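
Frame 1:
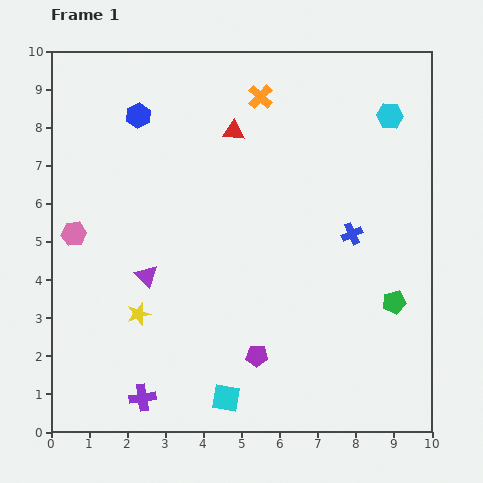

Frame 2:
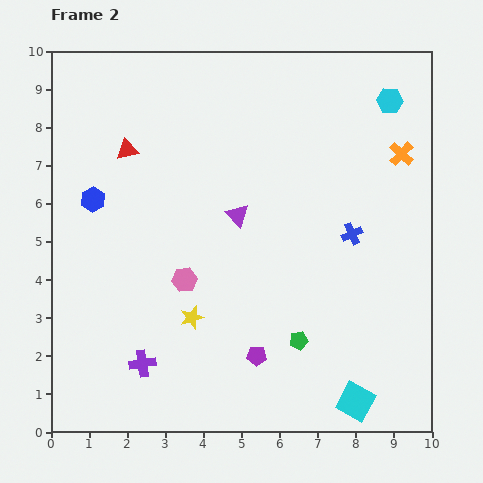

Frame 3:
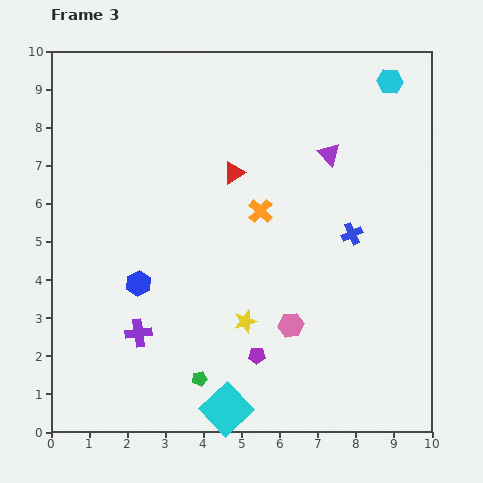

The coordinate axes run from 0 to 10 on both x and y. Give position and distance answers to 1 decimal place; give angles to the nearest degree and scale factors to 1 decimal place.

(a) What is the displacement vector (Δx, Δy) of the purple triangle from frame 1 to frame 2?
(2.4, 1.6)

The purple triangle was at (2.5, 4.1) in frame 1 and (4.9, 5.7) in frame 2.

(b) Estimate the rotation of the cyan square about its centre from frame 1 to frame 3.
37° clockwise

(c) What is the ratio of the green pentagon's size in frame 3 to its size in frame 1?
0.6×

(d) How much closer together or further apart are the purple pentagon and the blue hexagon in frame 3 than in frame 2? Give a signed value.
-2.3

Distance in frame 2: 5.9. Distance in frame 3: 3.6.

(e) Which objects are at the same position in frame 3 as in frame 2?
the blue cross, the purple pentagon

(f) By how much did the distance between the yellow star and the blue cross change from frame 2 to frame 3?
-1.1

Distance in frame 2: 4.7. Distance in frame 3: 3.6.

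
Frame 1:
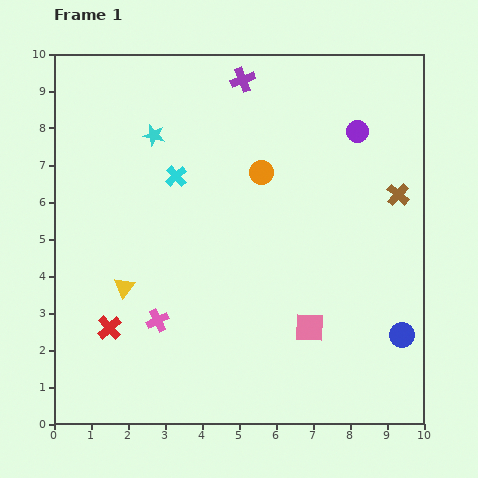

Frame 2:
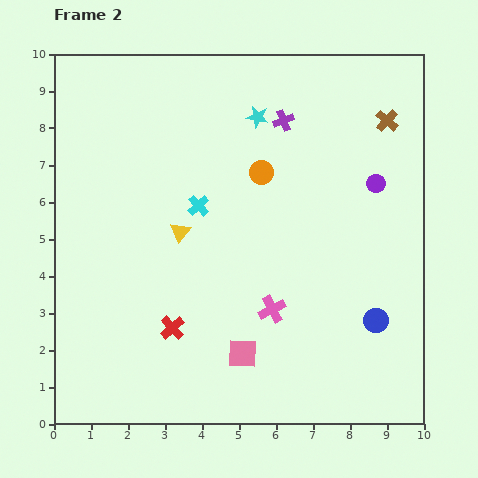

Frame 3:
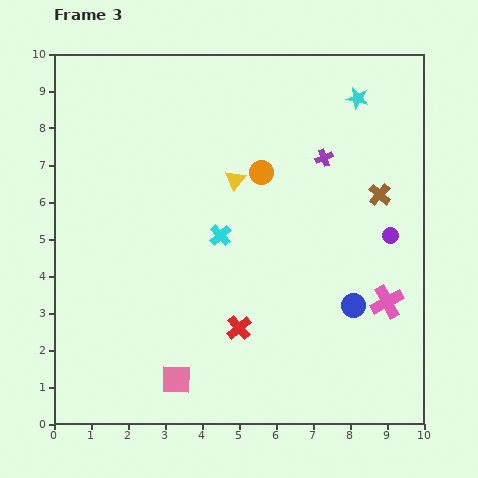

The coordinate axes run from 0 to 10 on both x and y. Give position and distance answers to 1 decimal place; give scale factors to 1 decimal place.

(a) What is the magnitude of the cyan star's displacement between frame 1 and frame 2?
2.8

The cyan star moved from (2.7, 7.8) to (5.5, 8.3), a distance of √(2.8² + 0.5²) ≈ 2.8.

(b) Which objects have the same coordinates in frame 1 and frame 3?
the orange circle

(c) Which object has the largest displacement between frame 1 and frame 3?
the pink cross

(moved 6.2; next 5.6)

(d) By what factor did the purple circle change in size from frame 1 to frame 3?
0.7×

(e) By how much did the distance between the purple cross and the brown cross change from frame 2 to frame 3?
-1.0

Distance in frame 2: 2.8. Distance in frame 3: 1.8.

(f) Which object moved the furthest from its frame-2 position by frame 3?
the pink cross

(moved 3.1; next 2.7)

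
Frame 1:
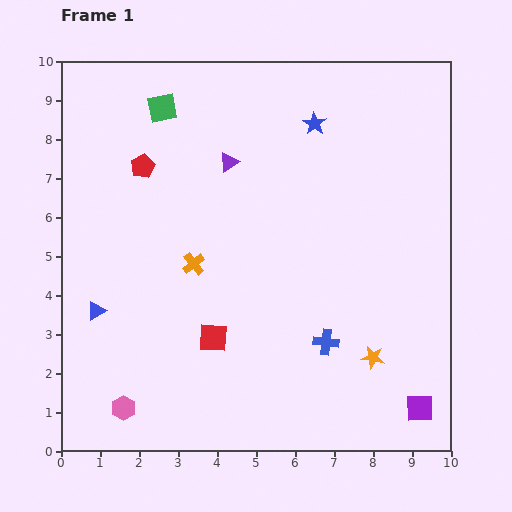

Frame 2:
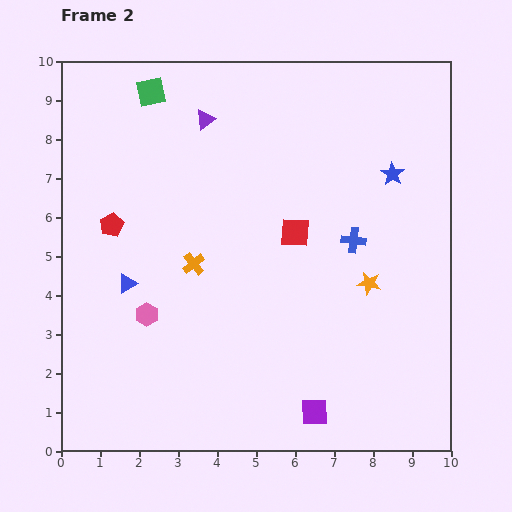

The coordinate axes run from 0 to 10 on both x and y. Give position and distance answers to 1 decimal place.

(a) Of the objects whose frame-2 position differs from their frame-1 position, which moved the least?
the green square

(moved 0.5)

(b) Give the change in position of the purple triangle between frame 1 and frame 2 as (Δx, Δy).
(-0.6, 1.1)

The purple triangle was at (4.3, 7.4) in frame 1 and (3.7, 8.5) in frame 2.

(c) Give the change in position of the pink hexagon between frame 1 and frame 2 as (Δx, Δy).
(0.6, 2.4)

The pink hexagon was at (1.6, 1.1) in frame 1 and (2.2, 3.5) in frame 2.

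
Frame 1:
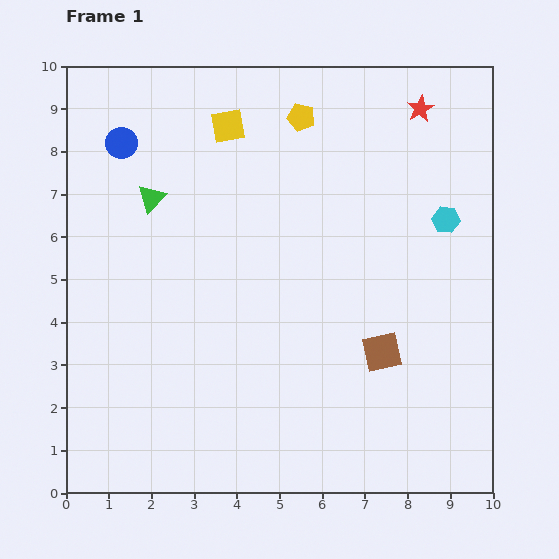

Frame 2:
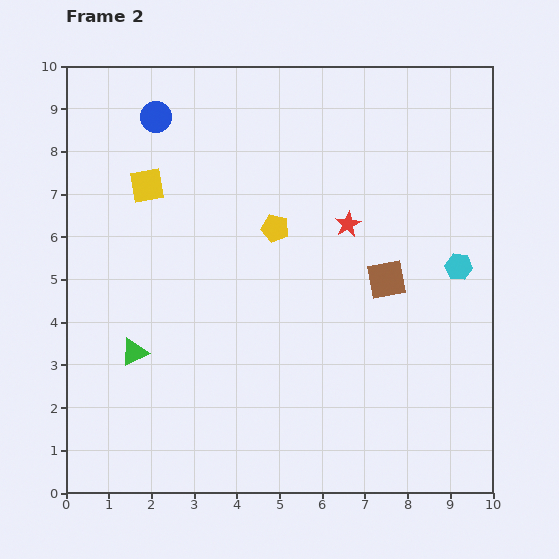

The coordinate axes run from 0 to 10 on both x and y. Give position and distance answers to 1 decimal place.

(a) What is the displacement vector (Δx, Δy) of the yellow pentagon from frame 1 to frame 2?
(-0.6, -2.6)

The yellow pentagon was at (5.5, 8.8) in frame 1 and (4.9, 6.2) in frame 2.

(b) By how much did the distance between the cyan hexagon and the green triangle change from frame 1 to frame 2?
+1.0

Distance in frame 1: 6.9. Distance in frame 2: 7.9.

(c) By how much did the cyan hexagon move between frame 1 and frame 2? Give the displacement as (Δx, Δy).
(0.3, -1.1)

The cyan hexagon was at (8.9, 6.4) in frame 1 and (9.2, 5.3) in frame 2.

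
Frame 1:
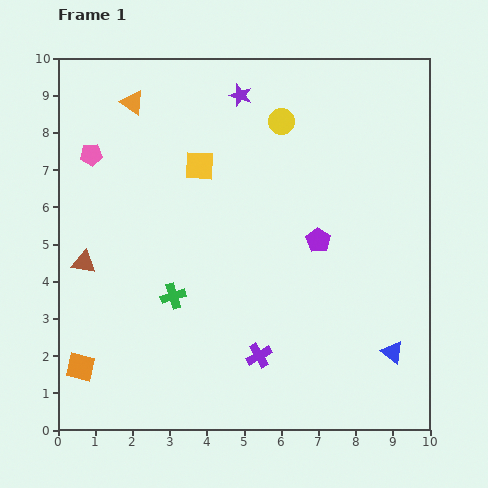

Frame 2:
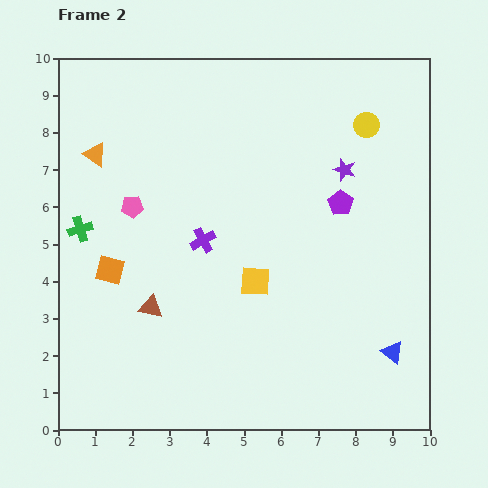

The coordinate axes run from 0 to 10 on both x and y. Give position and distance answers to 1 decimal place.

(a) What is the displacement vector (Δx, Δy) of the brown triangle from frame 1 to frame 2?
(1.8, -1.2)

The brown triangle was at (0.7, 4.5) in frame 1 and (2.5, 3.3) in frame 2.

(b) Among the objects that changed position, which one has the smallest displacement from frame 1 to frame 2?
the purple pentagon

(moved 1.2)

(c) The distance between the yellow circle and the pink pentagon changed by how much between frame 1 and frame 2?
+1.5

Distance in frame 1: 5.2. Distance in frame 2: 6.7.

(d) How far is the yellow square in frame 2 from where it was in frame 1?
3.4

The yellow square moved from (3.8, 7.1) to (5.3, 4.0), a distance of √(1.5² + 3.1²) ≈ 3.4.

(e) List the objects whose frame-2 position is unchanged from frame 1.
the blue triangle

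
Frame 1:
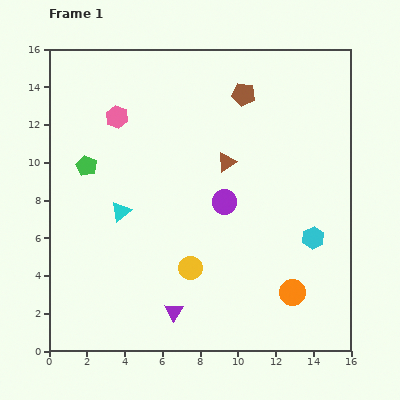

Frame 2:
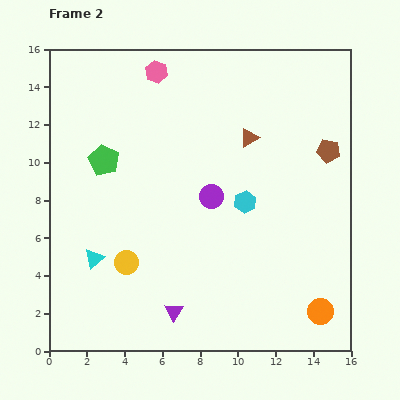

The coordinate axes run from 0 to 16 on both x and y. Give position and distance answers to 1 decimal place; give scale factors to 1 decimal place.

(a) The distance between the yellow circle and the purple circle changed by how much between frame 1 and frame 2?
+1.8

Distance in frame 1: 3.9. Distance in frame 2: 5.7.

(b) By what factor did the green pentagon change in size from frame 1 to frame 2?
1.5×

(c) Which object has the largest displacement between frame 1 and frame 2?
the brown pentagon

(moved 5.4; next 4.1)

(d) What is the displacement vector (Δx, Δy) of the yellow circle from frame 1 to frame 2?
(-3.4, 0.3)

The yellow circle was at (7.5, 4.4) in frame 1 and (4.1, 4.7) in frame 2.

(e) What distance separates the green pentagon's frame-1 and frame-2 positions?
0.9

The green pentagon moved from (2.0, 9.8) to (2.9, 10.1), a distance of √(0.9² + 0.3²) ≈ 0.9.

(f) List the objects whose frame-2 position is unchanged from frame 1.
the purple triangle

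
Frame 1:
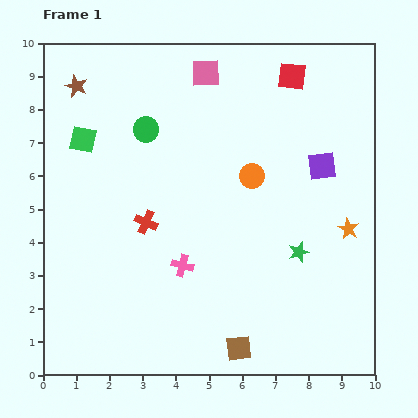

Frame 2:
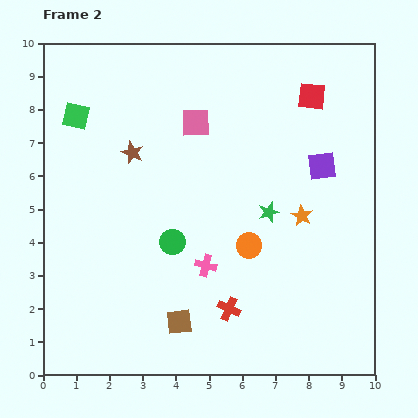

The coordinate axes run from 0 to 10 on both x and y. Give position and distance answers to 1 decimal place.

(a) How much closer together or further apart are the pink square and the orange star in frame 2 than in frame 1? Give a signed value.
-2.1

Distance in frame 1: 6.4. Distance in frame 2: 4.3.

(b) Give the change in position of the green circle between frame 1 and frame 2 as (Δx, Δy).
(0.8, -3.4)

The green circle was at (3.1, 7.4) in frame 1 and (3.9, 4.0) in frame 2.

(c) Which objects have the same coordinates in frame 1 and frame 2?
the purple square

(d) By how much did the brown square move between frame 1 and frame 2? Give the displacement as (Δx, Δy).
(-1.8, 0.8)

The brown square was at (5.9, 0.8) in frame 1 and (4.1, 1.6) in frame 2.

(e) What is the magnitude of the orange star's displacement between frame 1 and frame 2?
1.5

The orange star moved from (9.2, 4.4) to (7.8, 4.8), a distance of √(1.4² + 0.4²) ≈ 1.5.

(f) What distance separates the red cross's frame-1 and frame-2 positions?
3.6

The red cross moved from (3.1, 4.6) to (5.6, 2.0), a distance of √(2.5² + 2.6²) ≈ 3.6.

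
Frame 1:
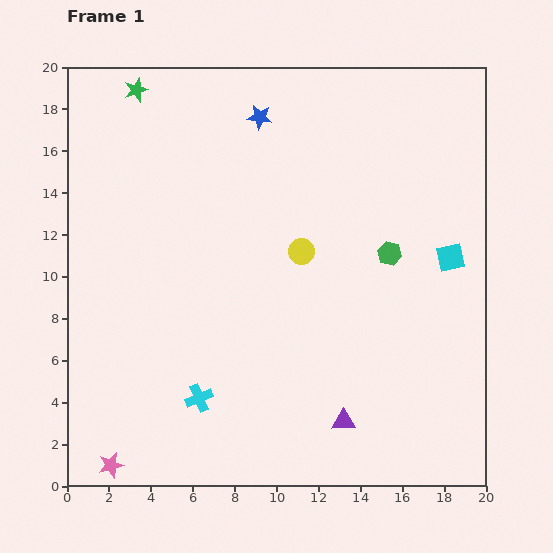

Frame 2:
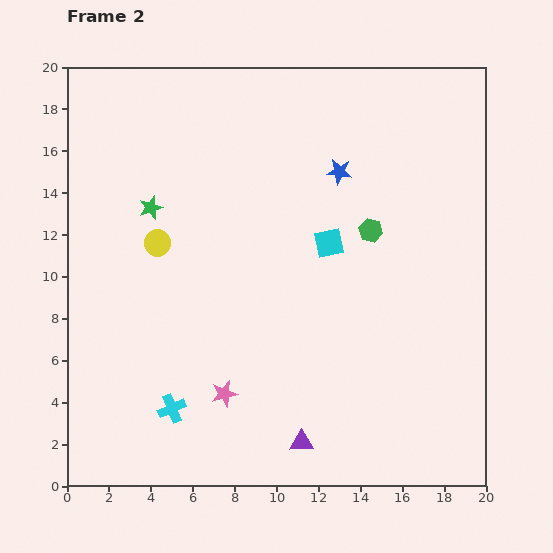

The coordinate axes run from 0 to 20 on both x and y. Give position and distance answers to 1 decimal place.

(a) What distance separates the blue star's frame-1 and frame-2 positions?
4.6

The blue star moved from (9.2, 17.6) to (13.0, 15.0), a distance of √(3.8² + 2.6²) ≈ 4.6.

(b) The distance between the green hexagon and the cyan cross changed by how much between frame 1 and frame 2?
+1.3

Distance in frame 1: 11.4. Distance in frame 2: 12.7.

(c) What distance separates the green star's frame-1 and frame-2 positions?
5.6

The green star moved from (3.3, 18.9) to (4.0, 13.3), a distance of √(0.7² + 5.6²) ≈ 5.6.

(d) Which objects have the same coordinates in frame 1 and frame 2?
none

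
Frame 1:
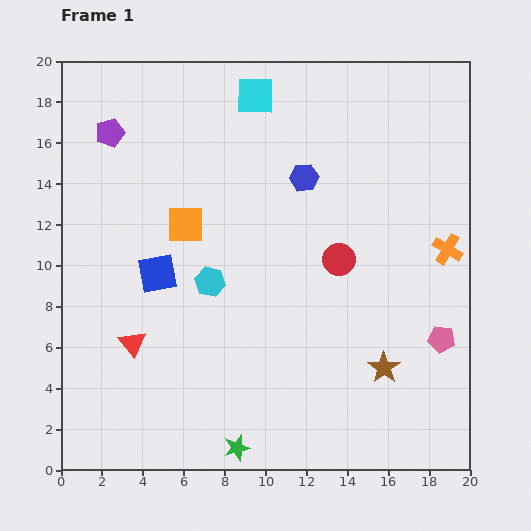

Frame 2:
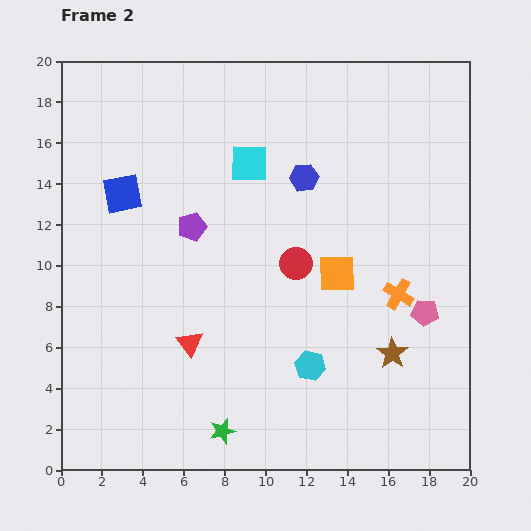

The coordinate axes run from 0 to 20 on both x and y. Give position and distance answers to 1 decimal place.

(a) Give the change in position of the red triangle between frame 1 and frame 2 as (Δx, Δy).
(2.8, 0.0)

The red triangle was at (3.5, 6.2) in frame 1 and (6.3, 6.2) in frame 2.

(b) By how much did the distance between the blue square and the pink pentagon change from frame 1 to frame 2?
+1.6

Distance in frame 1: 14.3. Distance in frame 2: 15.9.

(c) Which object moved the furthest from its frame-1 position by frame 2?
the orange square

(moved 7.8; next 6.4)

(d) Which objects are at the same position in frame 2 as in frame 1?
the blue hexagon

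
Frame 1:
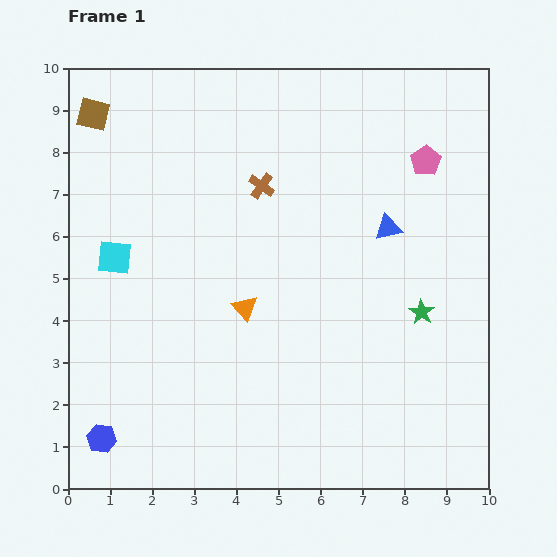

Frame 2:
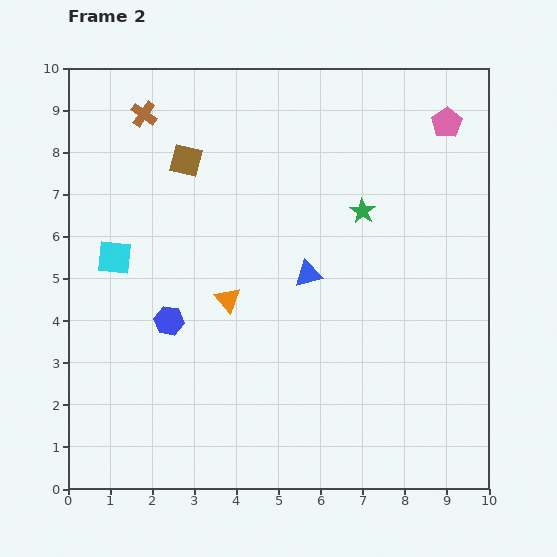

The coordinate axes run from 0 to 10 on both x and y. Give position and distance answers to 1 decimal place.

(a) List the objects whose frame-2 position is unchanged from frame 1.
the cyan square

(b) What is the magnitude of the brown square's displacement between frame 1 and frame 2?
2.5

The brown square moved from (0.6, 8.9) to (2.8, 7.8), a distance of √(2.2² + 1.1²) ≈ 2.5.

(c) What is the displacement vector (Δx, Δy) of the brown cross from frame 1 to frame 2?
(-2.8, 1.7)

The brown cross was at (4.6, 7.2) in frame 1 and (1.8, 8.9) in frame 2.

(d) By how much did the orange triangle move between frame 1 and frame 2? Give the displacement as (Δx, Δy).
(-0.4, 0.2)

The orange triangle was at (4.2, 4.3) in frame 1 and (3.8, 4.5) in frame 2.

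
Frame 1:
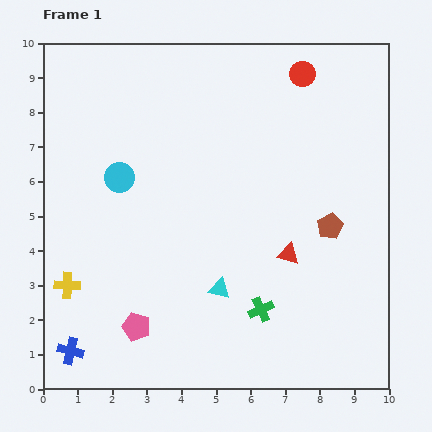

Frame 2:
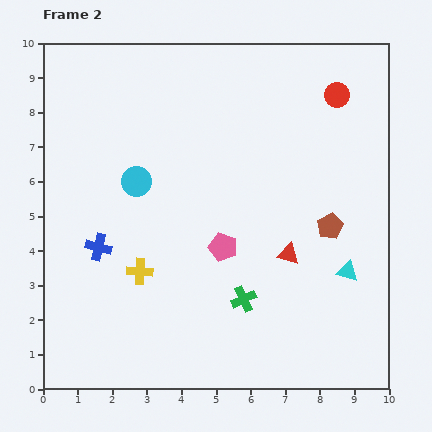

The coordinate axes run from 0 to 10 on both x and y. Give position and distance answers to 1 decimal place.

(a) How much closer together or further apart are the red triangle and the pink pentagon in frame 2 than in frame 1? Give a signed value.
-3.0

Distance in frame 1: 4.9. Distance in frame 2: 1.9.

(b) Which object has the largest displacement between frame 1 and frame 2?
the cyan triangle

(moved 3.7; next 3.4)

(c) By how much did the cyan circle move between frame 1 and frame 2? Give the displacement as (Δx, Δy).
(0.5, -0.1)

The cyan circle was at (2.2, 6.1) in frame 1 and (2.7, 6.0) in frame 2.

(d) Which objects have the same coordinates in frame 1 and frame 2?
the brown pentagon, the red triangle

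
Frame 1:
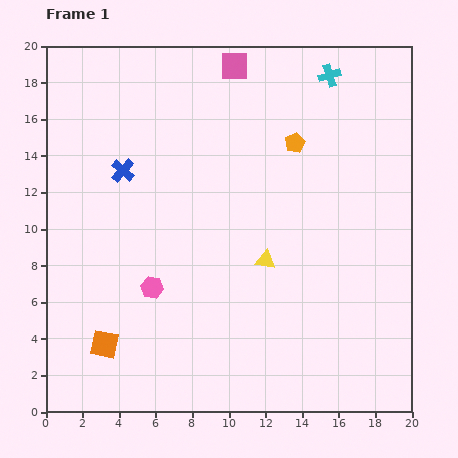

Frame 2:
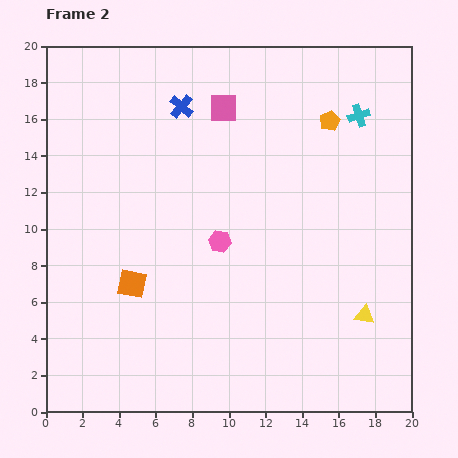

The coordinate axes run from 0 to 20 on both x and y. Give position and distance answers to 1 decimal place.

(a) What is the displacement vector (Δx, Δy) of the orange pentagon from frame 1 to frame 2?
(1.9, 1.2)

The orange pentagon was at (13.6, 14.7) in frame 1 and (15.5, 15.9) in frame 2.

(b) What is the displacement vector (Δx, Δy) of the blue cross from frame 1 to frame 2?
(3.2, 3.5)

The blue cross was at (4.2, 13.2) in frame 1 and (7.4, 16.7) in frame 2.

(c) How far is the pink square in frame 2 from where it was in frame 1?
2.4

The pink square moved from (10.3, 18.9) to (9.7, 16.6), a distance of √(0.6² + 2.3²) ≈ 2.4.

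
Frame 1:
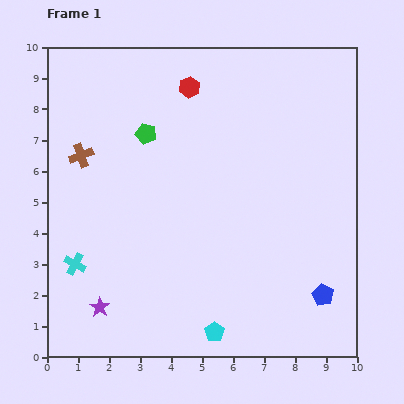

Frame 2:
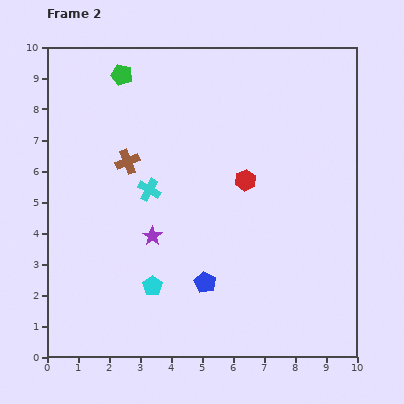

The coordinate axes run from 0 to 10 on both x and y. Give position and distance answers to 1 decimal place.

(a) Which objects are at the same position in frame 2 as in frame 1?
none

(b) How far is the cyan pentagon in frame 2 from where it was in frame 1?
2.5

The cyan pentagon moved from (5.4, 0.8) to (3.4, 2.3), a distance of √(2.0² + 1.5²) ≈ 2.5.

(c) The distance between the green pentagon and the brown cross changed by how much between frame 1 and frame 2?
+0.6

Distance in frame 1: 2.2. Distance in frame 2: 2.8.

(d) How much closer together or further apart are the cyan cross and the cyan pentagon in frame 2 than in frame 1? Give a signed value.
-1.9

Distance in frame 1: 5.0. Distance in frame 2: 3.1.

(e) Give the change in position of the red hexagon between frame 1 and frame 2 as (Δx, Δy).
(1.8, -3.0)

The red hexagon was at (4.6, 8.7) in frame 1 and (6.4, 5.7) in frame 2.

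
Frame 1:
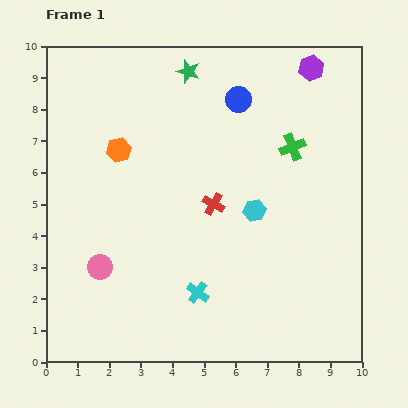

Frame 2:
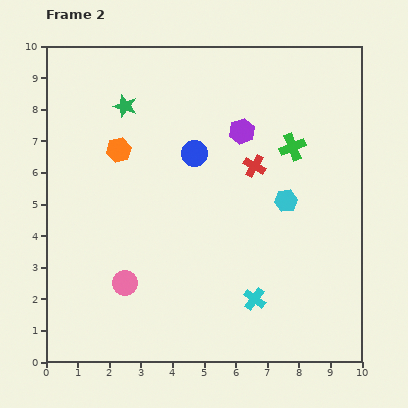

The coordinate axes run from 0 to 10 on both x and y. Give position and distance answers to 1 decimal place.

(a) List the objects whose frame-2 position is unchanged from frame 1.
the orange hexagon, the green cross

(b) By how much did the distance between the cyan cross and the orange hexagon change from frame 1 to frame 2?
+1.3

Distance in frame 1: 5.1. Distance in frame 2: 6.4.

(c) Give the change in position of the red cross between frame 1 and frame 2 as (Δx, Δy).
(1.3, 1.2)

The red cross was at (5.3, 5.0) in frame 1 and (6.6, 6.2) in frame 2.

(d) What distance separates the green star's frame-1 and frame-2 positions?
2.3

The green star moved from (4.5, 9.2) to (2.5, 8.1), a distance of √(2.0² + 1.1²) ≈ 2.3.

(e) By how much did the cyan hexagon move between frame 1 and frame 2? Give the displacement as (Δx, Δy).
(1.0, 0.3)

The cyan hexagon was at (6.6, 4.8) in frame 1 and (7.6, 5.1) in frame 2.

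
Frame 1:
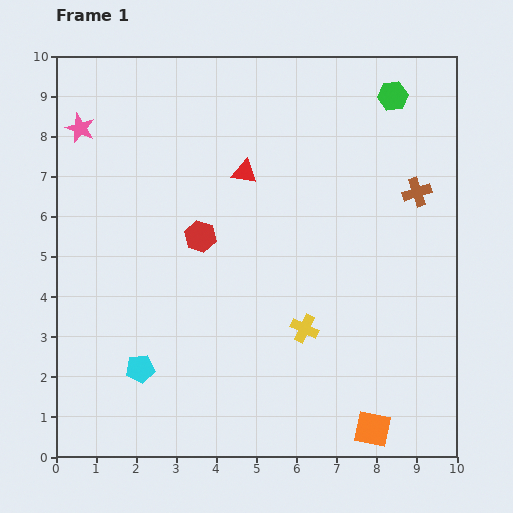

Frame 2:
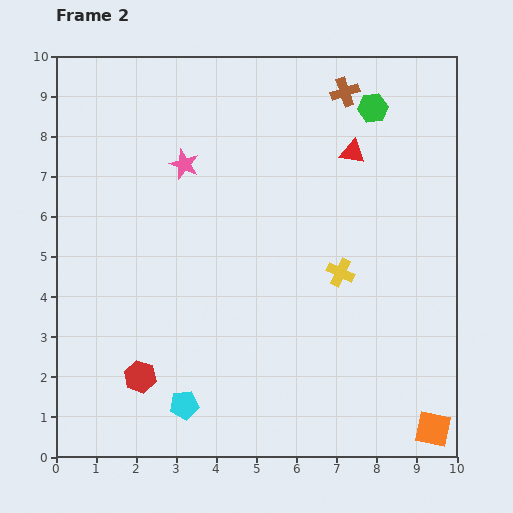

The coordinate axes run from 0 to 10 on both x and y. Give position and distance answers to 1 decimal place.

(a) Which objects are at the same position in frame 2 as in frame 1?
none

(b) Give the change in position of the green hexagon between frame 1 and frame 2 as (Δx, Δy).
(-0.5, -0.3)

The green hexagon was at (8.4, 9.0) in frame 1 and (7.9, 8.7) in frame 2.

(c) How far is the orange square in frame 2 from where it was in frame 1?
1.5

The orange square moved from (7.9, 0.7) to (9.4, 0.7), a distance of √(1.5² + 0.0²) ≈ 1.5.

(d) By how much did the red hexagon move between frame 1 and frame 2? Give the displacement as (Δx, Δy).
(-1.5, -3.5)

The red hexagon was at (3.6, 5.5) in frame 1 and (2.1, 2.0) in frame 2.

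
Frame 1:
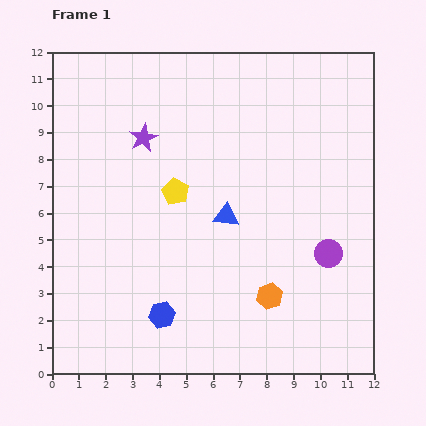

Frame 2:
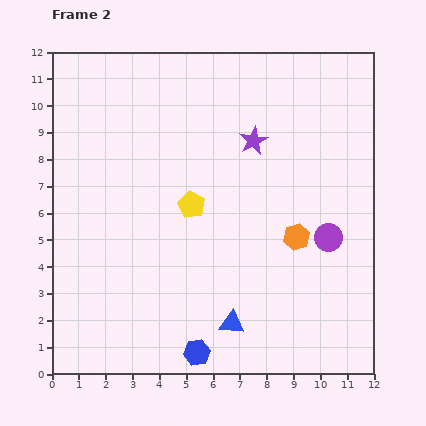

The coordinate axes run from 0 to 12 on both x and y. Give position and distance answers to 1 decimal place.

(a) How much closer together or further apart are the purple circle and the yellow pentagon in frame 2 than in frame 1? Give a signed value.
-0.9

Distance in frame 1: 6.1. Distance in frame 2: 5.2.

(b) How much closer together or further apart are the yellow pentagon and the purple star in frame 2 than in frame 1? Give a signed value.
+1.0

Distance in frame 1: 2.3. Distance in frame 2: 3.3.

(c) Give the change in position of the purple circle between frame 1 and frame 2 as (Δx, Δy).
(0.0, 0.6)

The purple circle was at (10.3, 4.5) in frame 1 and (10.3, 5.1) in frame 2.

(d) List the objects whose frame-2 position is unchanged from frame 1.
none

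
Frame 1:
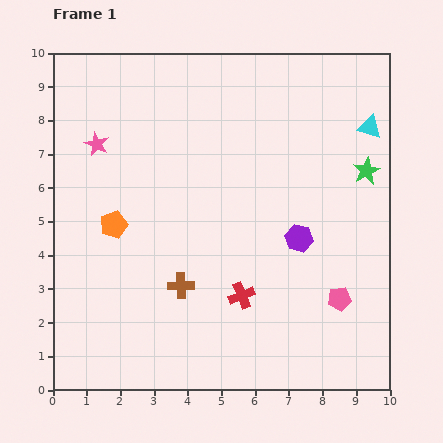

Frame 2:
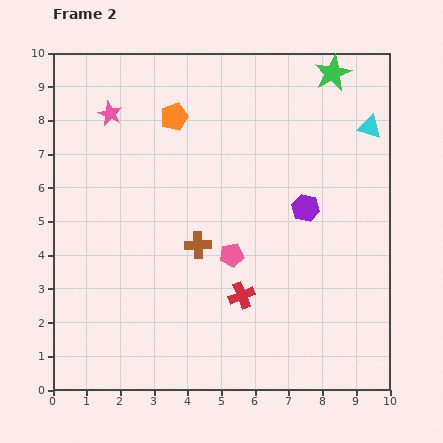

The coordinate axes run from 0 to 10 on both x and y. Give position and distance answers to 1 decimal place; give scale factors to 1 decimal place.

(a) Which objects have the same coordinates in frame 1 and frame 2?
the red cross, the cyan triangle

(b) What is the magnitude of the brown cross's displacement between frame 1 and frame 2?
1.3

The brown cross moved from (3.8, 3.1) to (4.3, 4.3), a distance of √(0.5² + 1.2²) ≈ 1.3.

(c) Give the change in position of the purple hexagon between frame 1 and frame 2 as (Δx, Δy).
(0.2, 0.9)

The purple hexagon was at (7.3, 4.5) in frame 1 and (7.5, 5.4) in frame 2.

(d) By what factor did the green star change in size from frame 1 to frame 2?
1.3×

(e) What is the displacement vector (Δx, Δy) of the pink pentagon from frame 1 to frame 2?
(-3.2, 1.3)

The pink pentagon was at (8.5, 2.7) in frame 1 and (5.3, 4.0) in frame 2.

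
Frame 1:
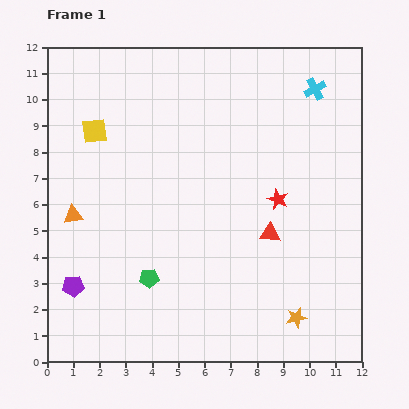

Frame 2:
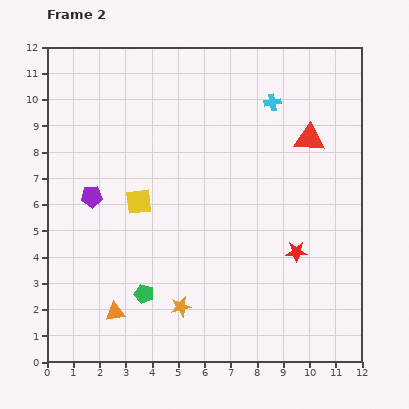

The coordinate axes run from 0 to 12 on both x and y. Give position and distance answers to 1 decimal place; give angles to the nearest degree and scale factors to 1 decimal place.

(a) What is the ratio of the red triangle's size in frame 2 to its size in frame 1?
1.5×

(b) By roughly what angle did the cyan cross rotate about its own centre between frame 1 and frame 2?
20° clockwise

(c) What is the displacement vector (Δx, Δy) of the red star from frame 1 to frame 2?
(0.7, -2.0)

The red star was at (8.8, 6.2) in frame 1 and (9.5, 4.2) in frame 2.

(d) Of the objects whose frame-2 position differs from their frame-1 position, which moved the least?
the green pentagon

(moved 0.6)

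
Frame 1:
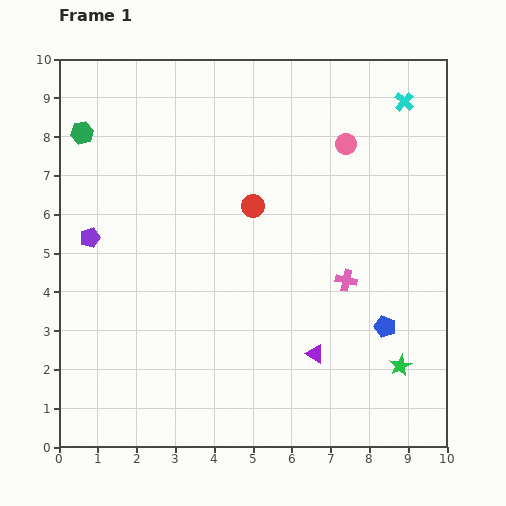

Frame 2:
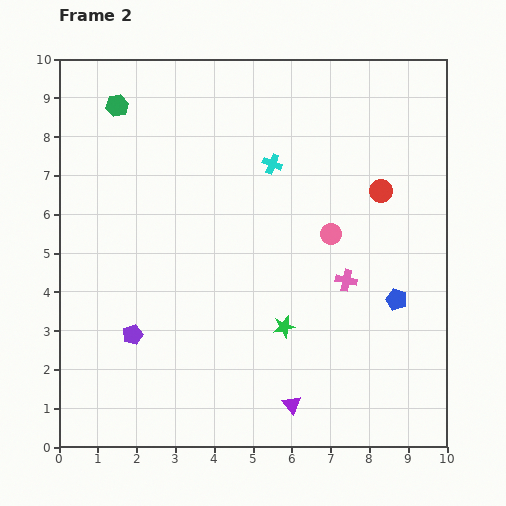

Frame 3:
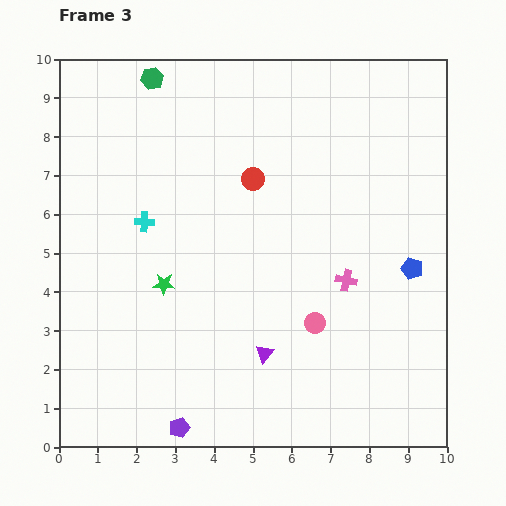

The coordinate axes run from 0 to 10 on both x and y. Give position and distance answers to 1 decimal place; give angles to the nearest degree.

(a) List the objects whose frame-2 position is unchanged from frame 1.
the pink cross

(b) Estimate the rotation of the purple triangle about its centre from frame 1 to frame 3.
37° clockwise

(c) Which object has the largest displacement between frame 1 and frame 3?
the cyan cross

(moved 7.4; next 6.5)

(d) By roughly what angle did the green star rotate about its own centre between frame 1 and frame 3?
30° clockwise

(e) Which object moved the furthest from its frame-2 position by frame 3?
the cyan cross

(moved 3.6; next 3.3)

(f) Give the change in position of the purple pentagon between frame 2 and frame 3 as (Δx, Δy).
(1.2, -2.4)

The purple pentagon was at (1.9, 2.9) in frame 2 and (3.1, 0.5) in frame 3.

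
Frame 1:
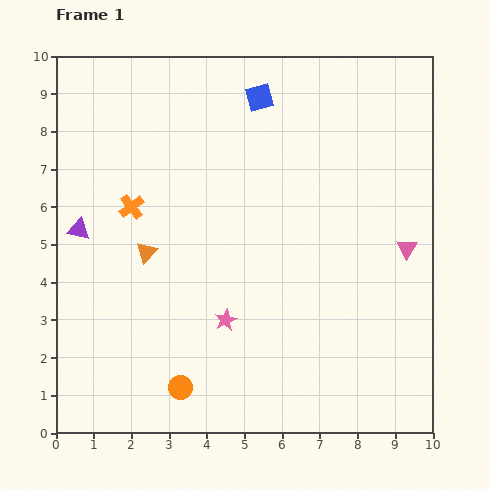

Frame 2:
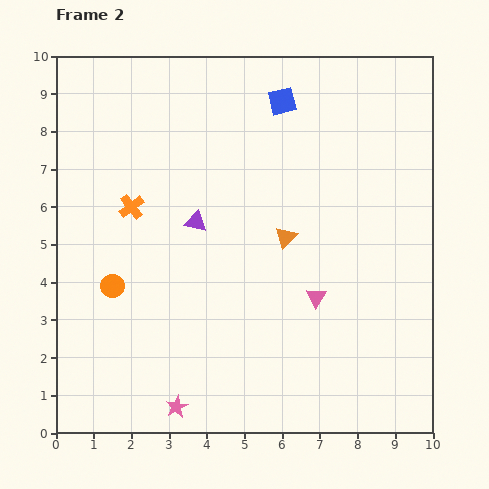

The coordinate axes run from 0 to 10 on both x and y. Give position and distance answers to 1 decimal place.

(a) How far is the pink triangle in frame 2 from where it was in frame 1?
2.7

The pink triangle moved from (9.3, 4.9) to (6.9, 3.6), a distance of √(2.4² + 1.3²) ≈ 2.7.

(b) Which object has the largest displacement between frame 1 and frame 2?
the orange triangle

(moved 3.7; next 3.2)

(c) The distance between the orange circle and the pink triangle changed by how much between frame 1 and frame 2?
-1.6

Distance in frame 1: 7.0. Distance in frame 2: 5.4.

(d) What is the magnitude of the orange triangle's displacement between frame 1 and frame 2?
3.7

The orange triangle moved from (2.4, 4.8) to (6.1, 5.2), a distance of √(3.7² + 0.4²) ≈ 3.7.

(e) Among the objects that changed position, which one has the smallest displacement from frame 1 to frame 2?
the blue square

(moved 0.6)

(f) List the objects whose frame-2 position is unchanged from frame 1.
the orange cross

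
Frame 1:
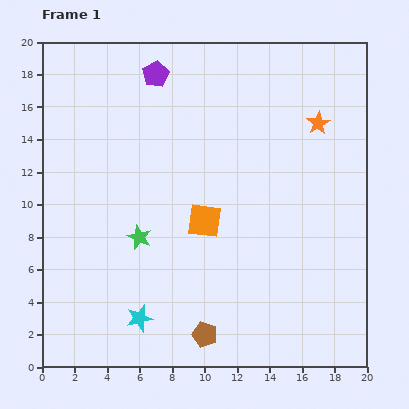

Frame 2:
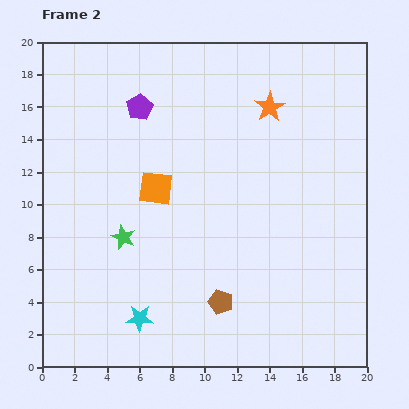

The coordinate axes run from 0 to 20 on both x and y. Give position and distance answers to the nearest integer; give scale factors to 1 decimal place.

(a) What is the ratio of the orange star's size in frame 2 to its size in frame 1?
1.3×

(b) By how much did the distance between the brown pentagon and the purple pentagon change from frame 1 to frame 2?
-3

Distance in frame 1: 16. Distance in frame 2: 13.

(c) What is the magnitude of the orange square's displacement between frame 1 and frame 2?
4

The orange square moved from (10, 9) to (7, 11), a distance of √(3² + 2²) ≈ 4.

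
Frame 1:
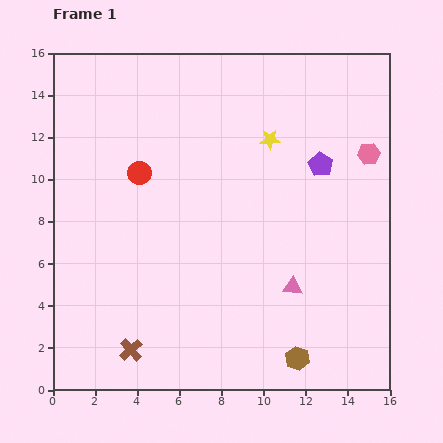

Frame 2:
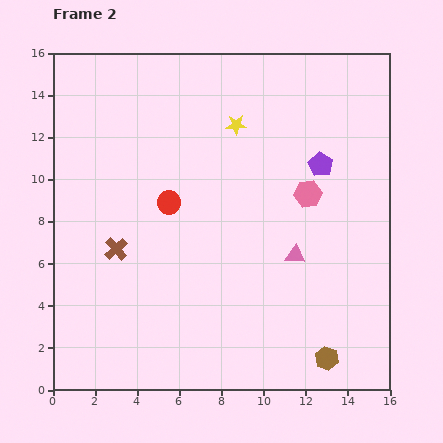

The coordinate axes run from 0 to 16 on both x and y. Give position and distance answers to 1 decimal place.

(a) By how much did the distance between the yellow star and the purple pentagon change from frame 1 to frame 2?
+1.7

Distance in frame 1: 2.7. Distance in frame 2: 4.4.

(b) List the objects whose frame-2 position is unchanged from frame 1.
the purple pentagon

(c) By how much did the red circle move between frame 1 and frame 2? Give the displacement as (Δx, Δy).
(1.4, -1.4)

The red circle was at (4.1, 10.3) in frame 1 and (5.5, 8.9) in frame 2.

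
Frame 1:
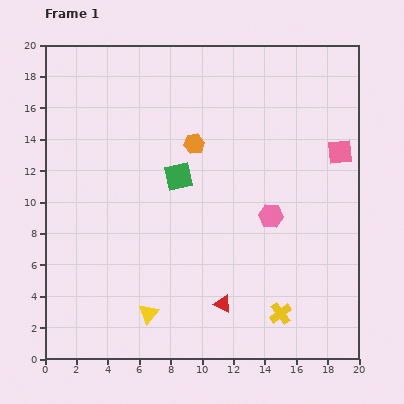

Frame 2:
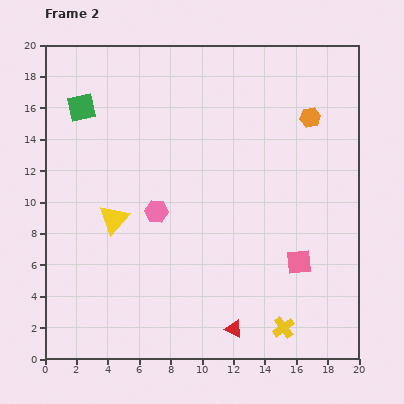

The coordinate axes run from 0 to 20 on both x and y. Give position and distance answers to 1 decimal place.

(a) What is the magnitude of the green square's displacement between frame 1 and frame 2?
7.6

The green square moved from (8.5, 11.6) to (2.3, 16.0), a distance of √(6.2² + 4.4²) ≈ 7.6.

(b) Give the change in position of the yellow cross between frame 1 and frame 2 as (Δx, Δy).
(0.2, -0.9)

The yellow cross was at (15.0, 2.9) in frame 1 and (15.2, 2.0) in frame 2.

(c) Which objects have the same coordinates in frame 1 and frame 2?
none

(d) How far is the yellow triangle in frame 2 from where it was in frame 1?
6.4

The yellow triangle moved from (6.6, 2.9) to (4.4, 8.9), a distance of √(2.2² + 6.0²) ≈ 6.4.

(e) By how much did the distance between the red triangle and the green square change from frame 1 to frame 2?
+8.5

Distance in frame 1: 8.6. Distance in frame 2: 17.1.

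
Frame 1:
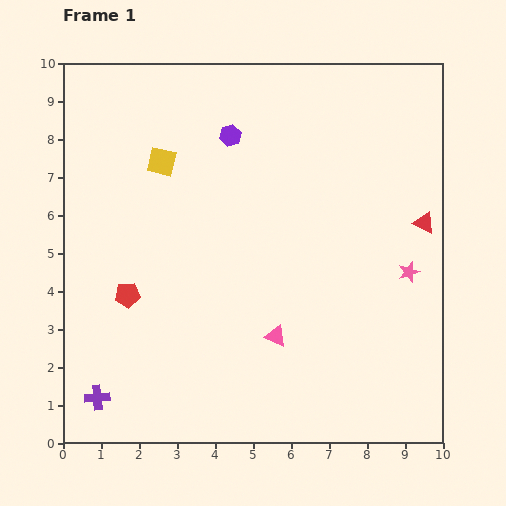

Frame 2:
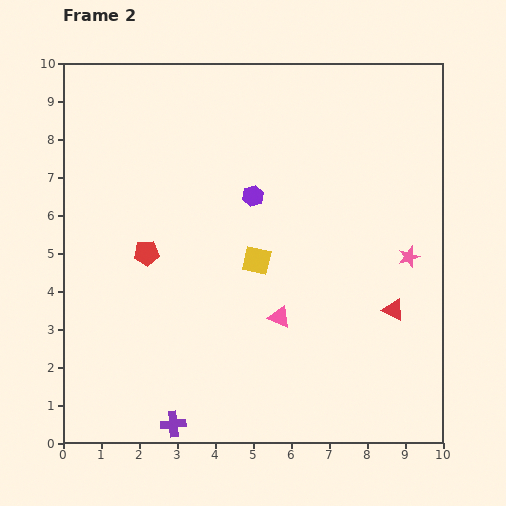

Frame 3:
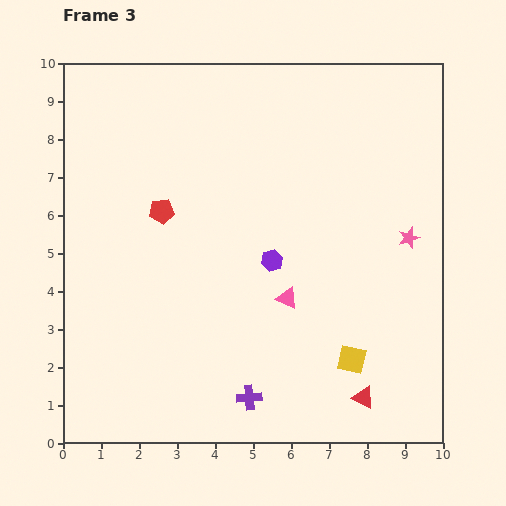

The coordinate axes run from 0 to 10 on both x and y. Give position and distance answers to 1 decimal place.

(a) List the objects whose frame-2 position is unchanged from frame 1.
none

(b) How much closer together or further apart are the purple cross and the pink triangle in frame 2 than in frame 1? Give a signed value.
-1.0

Distance in frame 1: 5.0. Distance in frame 2: 4.0.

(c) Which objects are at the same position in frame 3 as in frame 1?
none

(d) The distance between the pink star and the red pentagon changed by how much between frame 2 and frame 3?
-0.4

Distance in frame 2: 6.9. Distance in frame 3: 6.5.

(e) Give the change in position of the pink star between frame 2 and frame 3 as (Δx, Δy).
(0.0, 0.5)

The pink star was at (9.1, 4.9) in frame 2 and (9.1, 5.4) in frame 3.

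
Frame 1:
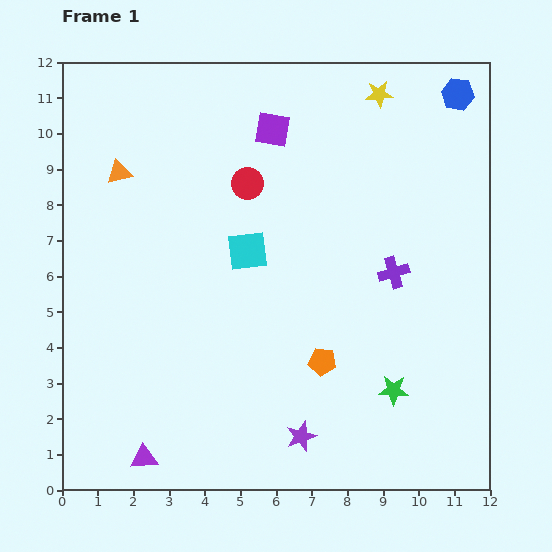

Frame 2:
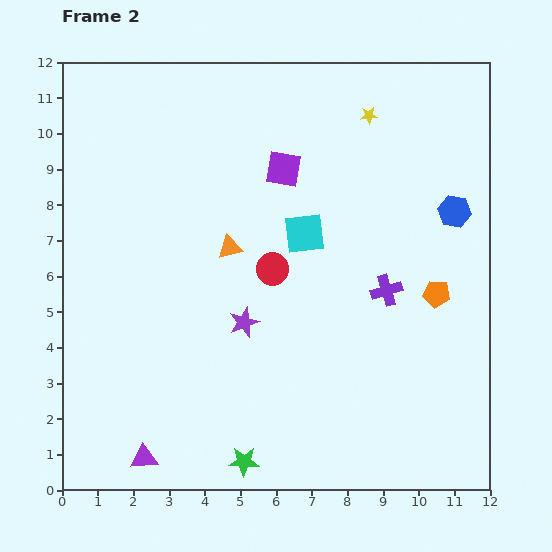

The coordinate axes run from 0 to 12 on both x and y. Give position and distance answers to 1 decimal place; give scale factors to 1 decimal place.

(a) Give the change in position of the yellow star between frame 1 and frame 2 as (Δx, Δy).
(-0.3, -0.6)

The yellow star was at (8.9, 11.1) in frame 1 and (8.6, 10.5) in frame 2.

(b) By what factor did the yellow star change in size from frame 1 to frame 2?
0.6×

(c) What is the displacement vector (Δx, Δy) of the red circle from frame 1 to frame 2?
(0.7, -2.4)

The red circle was at (5.2, 8.6) in frame 1 and (5.9, 6.2) in frame 2.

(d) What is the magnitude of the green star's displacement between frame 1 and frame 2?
4.7

The green star moved from (9.3, 2.8) to (5.1, 0.8), a distance of √(4.2² + 2.0²) ≈ 4.7.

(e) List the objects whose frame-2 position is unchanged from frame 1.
the purple triangle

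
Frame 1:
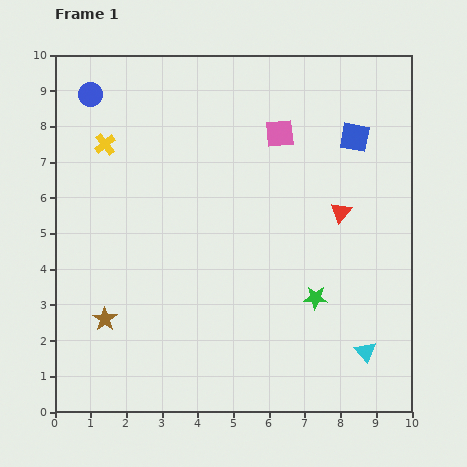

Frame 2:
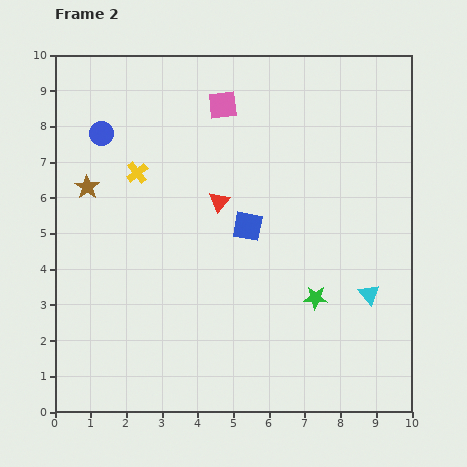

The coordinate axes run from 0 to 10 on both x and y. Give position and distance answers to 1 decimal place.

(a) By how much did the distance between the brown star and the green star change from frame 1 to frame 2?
+1.2

Distance in frame 1: 5.9. Distance in frame 2: 7.1.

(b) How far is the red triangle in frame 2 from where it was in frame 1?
3.4

The red triangle moved from (8.0, 5.6) to (4.6, 5.9), a distance of √(3.4² + 0.3²) ≈ 3.4.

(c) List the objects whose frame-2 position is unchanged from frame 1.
the green star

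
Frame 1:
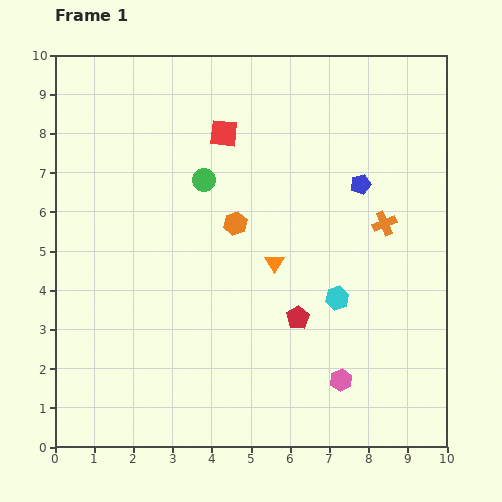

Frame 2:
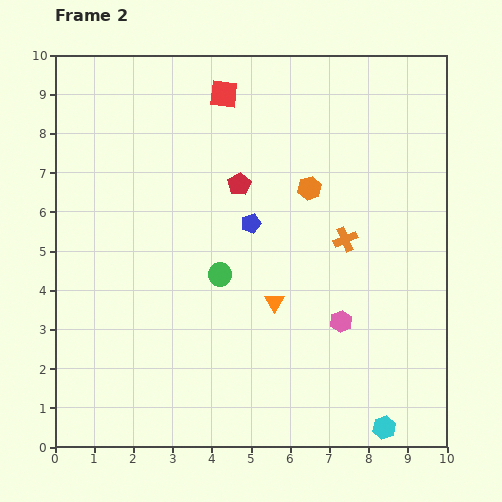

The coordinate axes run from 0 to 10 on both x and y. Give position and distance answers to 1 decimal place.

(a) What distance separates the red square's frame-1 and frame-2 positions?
1.0

The red square moved from (4.3, 8.0) to (4.3, 9.0), a distance of √(0.0² + 1.0²) ≈ 1.0.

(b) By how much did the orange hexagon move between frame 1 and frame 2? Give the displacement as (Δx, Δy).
(1.9, 0.9)

The orange hexagon was at (4.6, 5.7) in frame 1 and (6.5, 6.6) in frame 2.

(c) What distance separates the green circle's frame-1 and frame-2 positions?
2.4

The green circle moved from (3.8, 6.8) to (4.2, 4.4), a distance of √(0.4² + 2.4²) ≈ 2.4.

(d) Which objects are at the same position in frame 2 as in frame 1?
none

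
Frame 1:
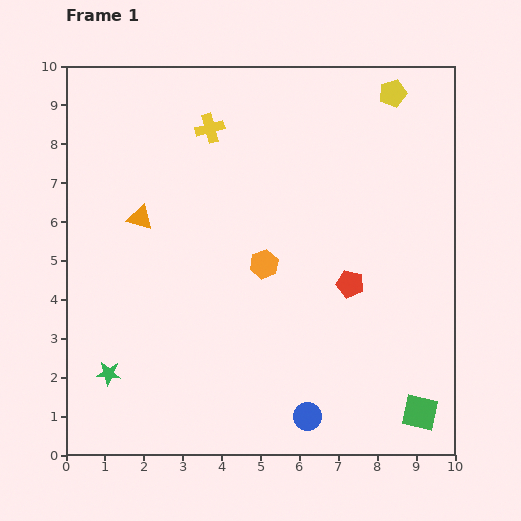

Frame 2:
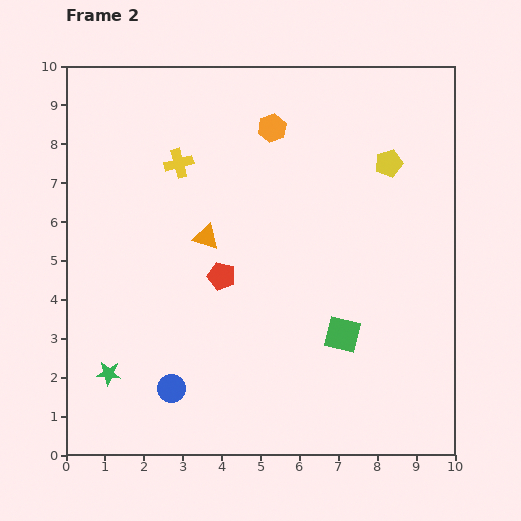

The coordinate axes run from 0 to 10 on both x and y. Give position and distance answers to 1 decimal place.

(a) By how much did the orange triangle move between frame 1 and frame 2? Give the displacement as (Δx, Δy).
(1.7, -0.5)

The orange triangle was at (1.9, 6.1) in frame 1 and (3.6, 5.6) in frame 2.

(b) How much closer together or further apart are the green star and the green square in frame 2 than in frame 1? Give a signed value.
-2.0

Distance in frame 1: 8.1. Distance in frame 2: 6.1.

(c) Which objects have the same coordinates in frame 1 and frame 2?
the green star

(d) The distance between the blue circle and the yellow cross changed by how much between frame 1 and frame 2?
-2.0

Distance in frame 1: 7.8. Distance in frame 2: 5.8.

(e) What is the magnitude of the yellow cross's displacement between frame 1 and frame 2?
1.2

The yellow cross moved from (3.7, 8.4) to (2.9, 7.5), a distance of √(0.8² + 0.9²) ≈ 1.2.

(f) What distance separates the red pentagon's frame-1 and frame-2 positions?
3.3

The red pentagon moved from (7.3, 4.4) to (4.0, 4.6), a distance of √(3.3² + 0.2²) ≈ 3.3.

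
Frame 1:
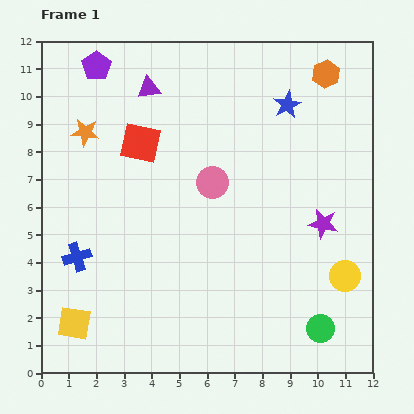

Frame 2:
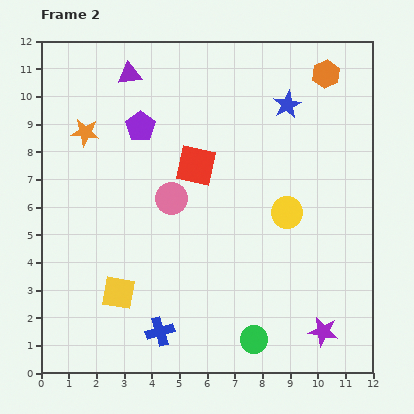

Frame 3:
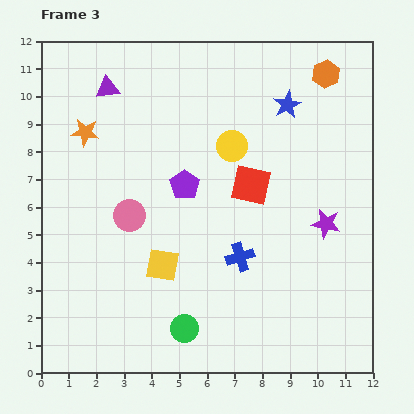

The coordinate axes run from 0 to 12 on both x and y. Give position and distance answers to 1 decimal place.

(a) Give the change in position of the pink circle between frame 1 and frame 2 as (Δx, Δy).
(-1.5, -0.6)

The pink circle was at (6.2, 6.9) in frame 1 and (4.7, 6.3) in frame 2.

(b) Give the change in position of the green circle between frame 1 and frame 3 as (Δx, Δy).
(-4.9, 0.0)

The green circle was at (10.1, 1.6) in frame 1 and (5.2, 1.6) in frame 3.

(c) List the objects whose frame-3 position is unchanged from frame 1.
the orange star, the blue star, the orange hexagon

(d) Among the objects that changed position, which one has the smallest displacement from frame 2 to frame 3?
the purple triangle

(moved 0.9)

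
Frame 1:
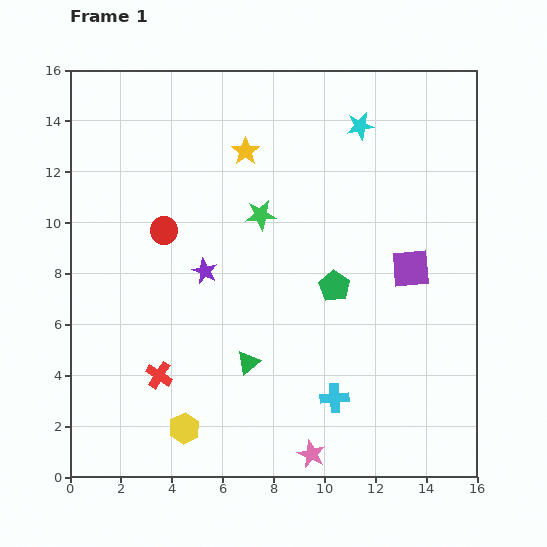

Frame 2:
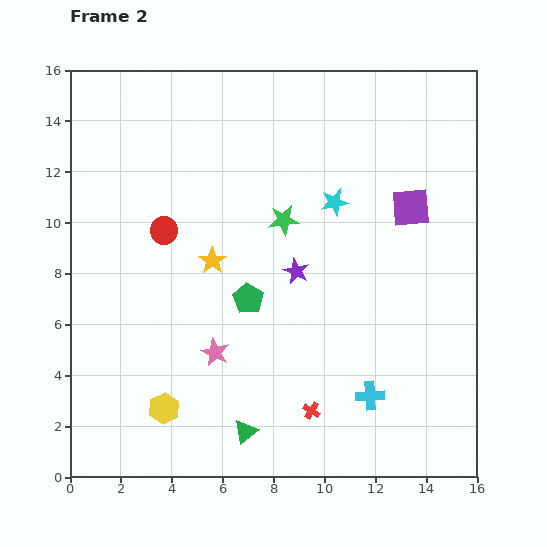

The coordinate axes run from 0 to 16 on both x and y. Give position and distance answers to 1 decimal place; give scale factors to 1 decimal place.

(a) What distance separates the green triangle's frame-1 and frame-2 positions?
2.7

The green triangle moved from (7.0, 4.5) to (6.9, 1.8), a distance of √(0.1² + 2.7²) ≈ 2.7.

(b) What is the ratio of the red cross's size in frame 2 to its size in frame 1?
0.6×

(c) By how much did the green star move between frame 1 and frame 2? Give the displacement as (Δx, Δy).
(0.9, -0.2)

The green star was at (7.5, 10.3) in frame 1 and (8.4, 10.1) in frame 2.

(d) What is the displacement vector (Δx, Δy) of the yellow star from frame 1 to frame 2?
(-1.3, -4.3)

The yellow star was at (6.9, 12.8) in frame 1 and (5.6, 8.5) in frame 2.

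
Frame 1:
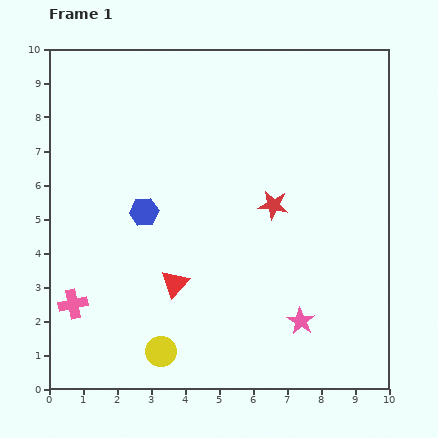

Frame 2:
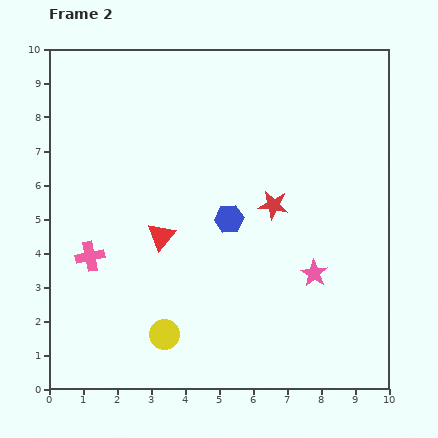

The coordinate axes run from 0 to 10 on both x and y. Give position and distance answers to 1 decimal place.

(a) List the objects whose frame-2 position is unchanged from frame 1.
the red star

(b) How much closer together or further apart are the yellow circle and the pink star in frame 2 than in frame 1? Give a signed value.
+0.6

Distance in frame 1: 4.2. Distance in frame 2: 4.8.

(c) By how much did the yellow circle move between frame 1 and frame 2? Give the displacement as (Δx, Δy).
(0.1, 0.5)

The yellow circle was at (3.3, 1.1) in frame 1 and (3.4, 1.6) in frame 2.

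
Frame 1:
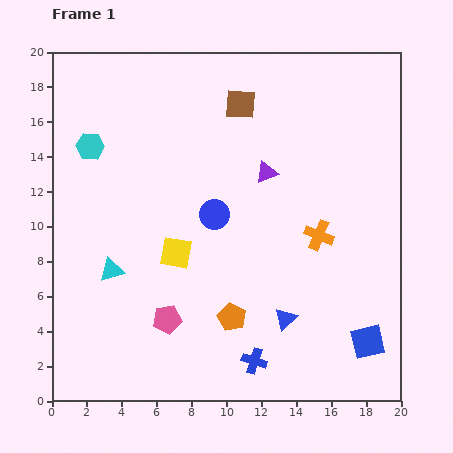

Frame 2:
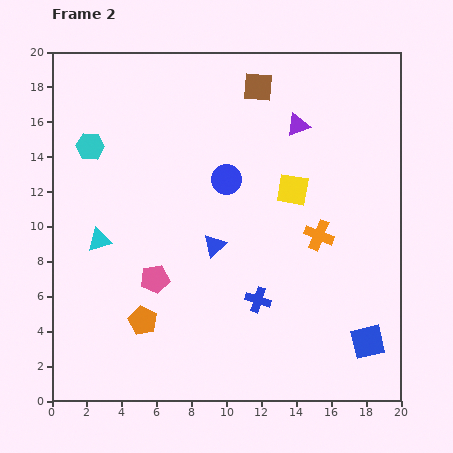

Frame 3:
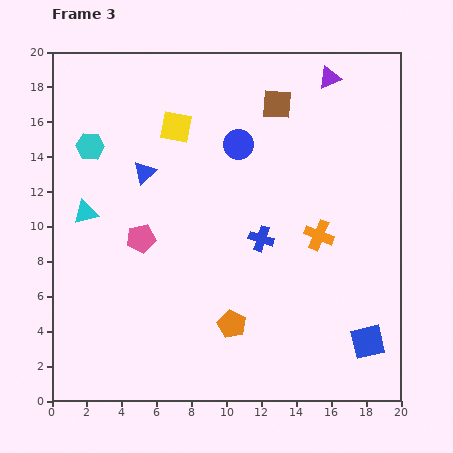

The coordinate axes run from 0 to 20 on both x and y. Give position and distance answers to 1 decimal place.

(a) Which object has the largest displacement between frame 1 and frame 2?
the yellow square

(moved 7.6; next 5.9)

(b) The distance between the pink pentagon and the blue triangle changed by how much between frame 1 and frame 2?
-2.9

Distance in frame 1: 6.8. Distance in frame 2: 3.9.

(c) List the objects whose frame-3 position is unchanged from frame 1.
the blue square, the orange cross, the cyan hexagon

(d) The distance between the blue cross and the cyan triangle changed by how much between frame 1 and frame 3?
+0.5

Distance in frame 1: 9.7. Distance in frame 3: 10.2.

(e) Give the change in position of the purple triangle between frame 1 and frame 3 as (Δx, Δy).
(3.6, 5.4)

The purple triangle was at (12.3, 13.1) in frame 1 and (15.9, 18.5) in frame 3.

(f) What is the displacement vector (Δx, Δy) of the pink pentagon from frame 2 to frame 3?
(-0.8, 2.3)

The pink pentagon was at (5.9, 7.0) in frame 2 and (5.1, 9.3) in frame 3.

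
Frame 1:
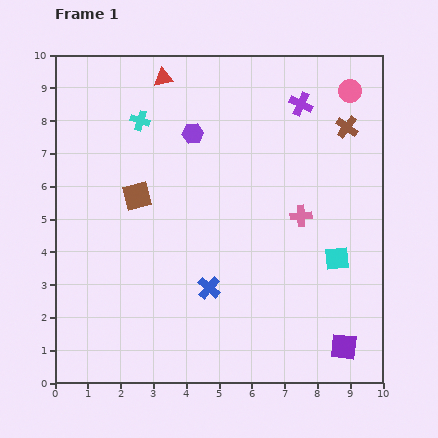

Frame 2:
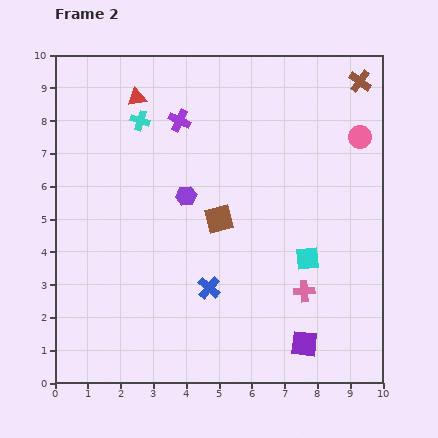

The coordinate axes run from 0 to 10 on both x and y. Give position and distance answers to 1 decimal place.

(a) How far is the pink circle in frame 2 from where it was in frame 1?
1.4

The pink circle moved from (9.0, 8.9) to (9.3, 7.5), a distance of √(0.3² + 1.4²) ≈ 1.4.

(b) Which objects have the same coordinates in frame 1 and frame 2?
the blue cross, the cyan cross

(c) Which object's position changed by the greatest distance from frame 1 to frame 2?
the purple cross

(moved 3.7; next 2.6)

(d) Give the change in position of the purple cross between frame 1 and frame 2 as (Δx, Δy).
(-3.7, -0.5)

The purple cross was at (7.5, 8.5) in frame 1 and (3.8, 8.0) in frame 2.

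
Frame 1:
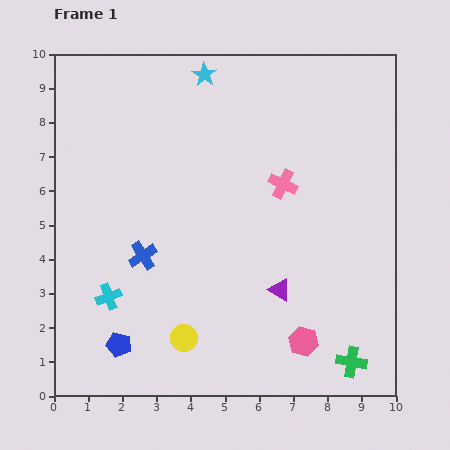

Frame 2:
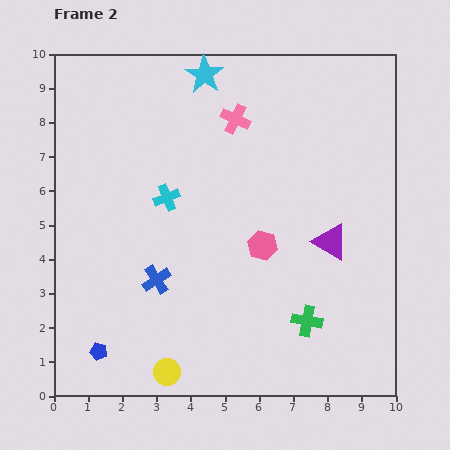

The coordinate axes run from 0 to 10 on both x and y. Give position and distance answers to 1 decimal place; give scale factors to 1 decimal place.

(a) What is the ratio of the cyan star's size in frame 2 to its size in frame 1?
1.6×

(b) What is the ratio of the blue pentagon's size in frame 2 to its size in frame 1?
0.7×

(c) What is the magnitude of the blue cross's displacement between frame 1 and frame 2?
0.8

The blue cross moved from (2.6, 4.1) to (3.0, 3.4), a distance of √(0.4² + 0.7²) ≈ 0.8.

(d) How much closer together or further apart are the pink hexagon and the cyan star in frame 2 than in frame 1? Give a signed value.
-3.0

Distance in frame 1: 8.3. Distance in frame 2: 5.3.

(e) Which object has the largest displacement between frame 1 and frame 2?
the cyan cross

(moved 3.4; next 3.0)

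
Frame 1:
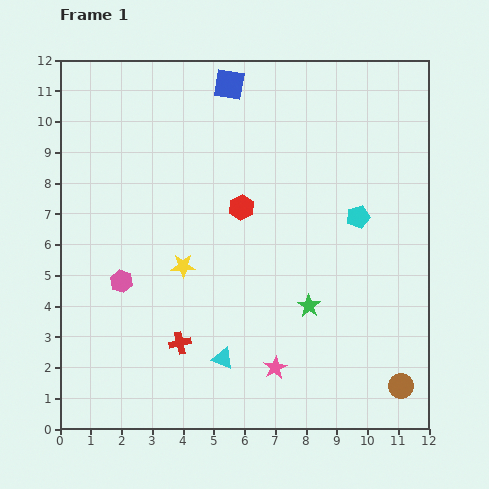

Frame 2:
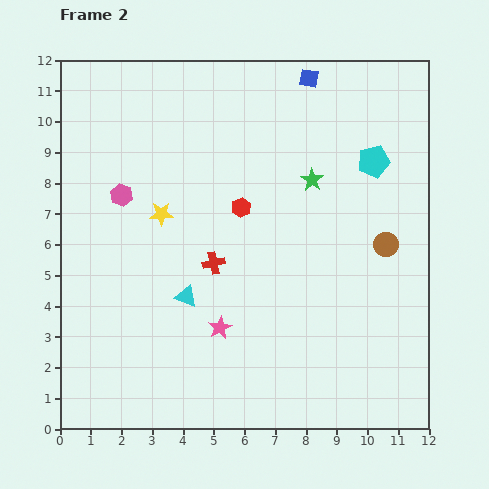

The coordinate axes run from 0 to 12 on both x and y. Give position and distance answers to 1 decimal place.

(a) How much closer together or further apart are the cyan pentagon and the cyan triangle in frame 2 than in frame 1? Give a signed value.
+1.1

Distance in frame 1: 6.4. Distance in frame 2: 7.5.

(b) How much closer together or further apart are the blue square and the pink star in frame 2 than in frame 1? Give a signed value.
-0.7

Distance in frame 1: 9.3. Distance in frame 2: 8.6.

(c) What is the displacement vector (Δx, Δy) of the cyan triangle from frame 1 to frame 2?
(-1.2, 2.0)

The cyan triangle was at (5.3, 2.3) in frame 1 and (4.1, 4.3) in frame 2.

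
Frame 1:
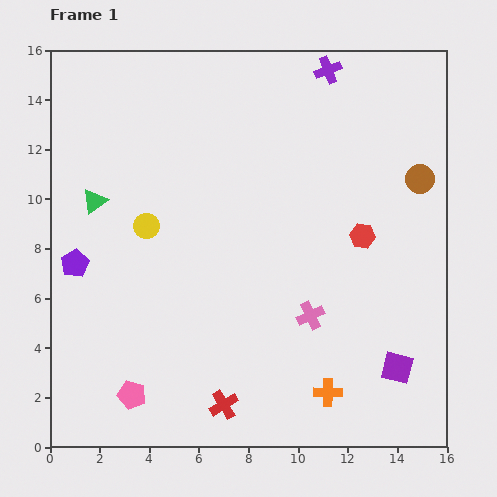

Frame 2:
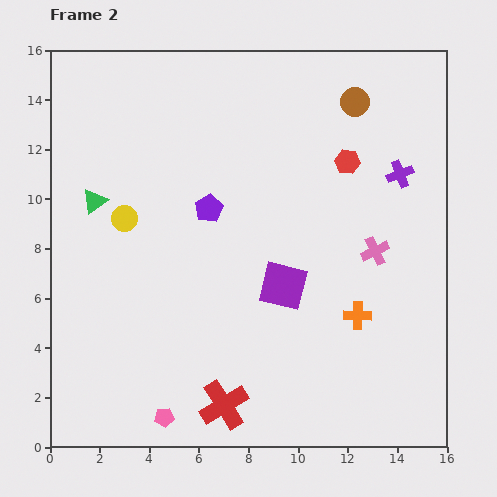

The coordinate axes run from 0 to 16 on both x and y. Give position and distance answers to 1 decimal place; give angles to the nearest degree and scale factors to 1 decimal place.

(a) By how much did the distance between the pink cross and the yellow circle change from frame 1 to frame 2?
+2.7

Distance in frame 1: 7.5. Distance in frame 2: 10.2.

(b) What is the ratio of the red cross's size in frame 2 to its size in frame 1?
1.7×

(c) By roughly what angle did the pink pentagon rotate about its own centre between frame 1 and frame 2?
20° counter-clockwise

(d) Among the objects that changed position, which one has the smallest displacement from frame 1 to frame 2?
the yellow circle

(moved 0.9)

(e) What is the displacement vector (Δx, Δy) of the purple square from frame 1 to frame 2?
(-4.6, 3.3)

The purple square was at (14.0, 3.2) in frame 1 and (9.4, 6.5) in frame 2.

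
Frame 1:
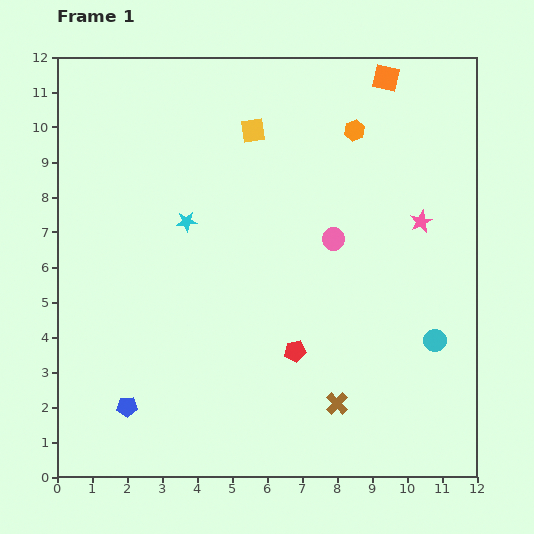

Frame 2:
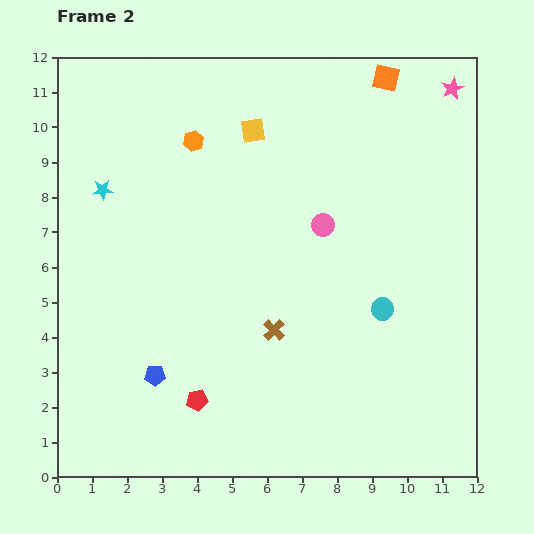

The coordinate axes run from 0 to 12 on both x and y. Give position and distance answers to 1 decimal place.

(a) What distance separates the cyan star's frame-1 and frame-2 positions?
2.6

The cyan star moved from (3.7, 7.3) to (1.3, 8.2), a distance of √(2.4² + 0.9²) ≈ 2.6.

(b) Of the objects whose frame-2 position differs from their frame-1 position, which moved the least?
the pink circle

(moved 0.5)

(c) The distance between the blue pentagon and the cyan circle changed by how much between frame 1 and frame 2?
-2.2

Distance in frame 1: 9.0. Distance in frame 2: 6.8.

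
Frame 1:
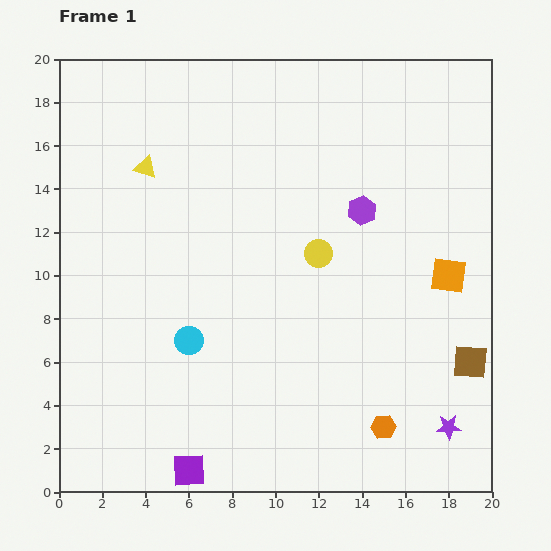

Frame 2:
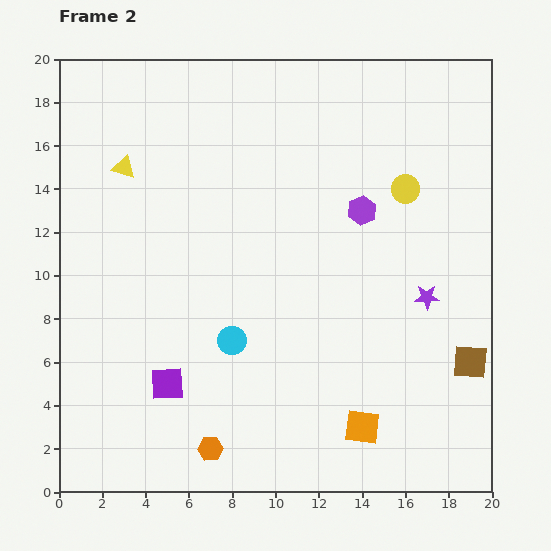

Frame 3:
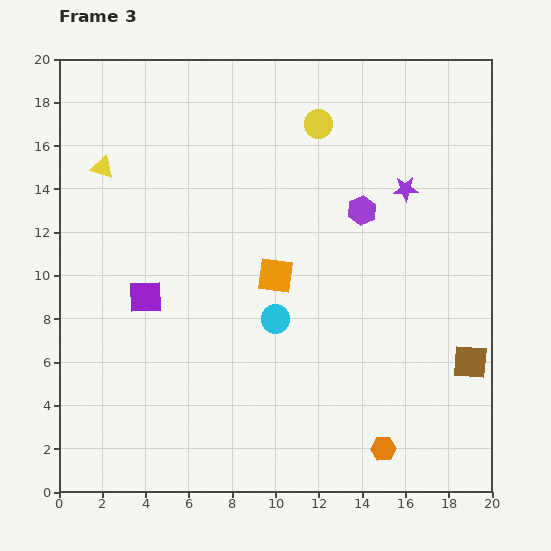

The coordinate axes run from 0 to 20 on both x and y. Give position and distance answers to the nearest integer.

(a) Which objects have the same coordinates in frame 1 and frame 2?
the brown square, the purple hexagon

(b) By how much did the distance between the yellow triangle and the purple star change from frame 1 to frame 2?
-3

Distance in frame 1: 18. Distance in frame 2: 15.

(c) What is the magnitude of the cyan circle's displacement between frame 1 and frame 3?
4

The cyan circle moved from (6, 7) to (10, 8), a distance of √(4² + 1²) ≈ 4.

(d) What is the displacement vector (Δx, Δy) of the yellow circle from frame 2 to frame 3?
(-4, 3)

The yellow circle was at (16, 14) in frame 2 and (12, 17) in frame 3.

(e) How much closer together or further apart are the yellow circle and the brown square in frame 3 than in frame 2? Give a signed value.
+4

Distance in frame 2: 9. Distance in frame 3: 13.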